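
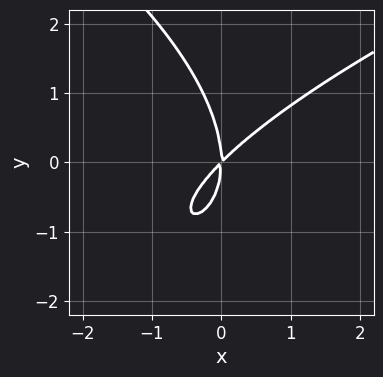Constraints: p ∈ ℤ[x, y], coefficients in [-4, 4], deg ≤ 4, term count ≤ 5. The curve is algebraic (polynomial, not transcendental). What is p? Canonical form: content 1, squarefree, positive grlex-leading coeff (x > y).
y^3 - 3*x^2 + 3*x*y

deg p = 3.
Observable constraints: one x-axis crossing is at x = 0; one y-axis crossing is at y = 0.
The integer polynomial consistent with all of this is the stated p.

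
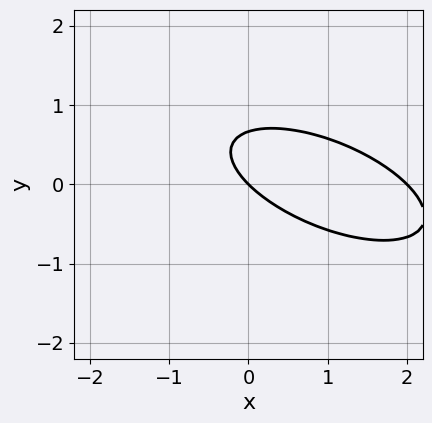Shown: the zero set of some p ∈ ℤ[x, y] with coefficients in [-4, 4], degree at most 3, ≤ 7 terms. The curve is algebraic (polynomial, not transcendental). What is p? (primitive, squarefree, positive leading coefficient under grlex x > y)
First, the degree is 2 — the shape is more complex than any degree-1 curve.
Next, observable constraints: it crosses the y-axis at the gridline y = 0; the x-axis gridline crossings are at x ∈ {0, 2}.
Finally, these observations pin down the coefficients.

x^2 + 2*x*y + 3*y^2 - 2*x - 2*y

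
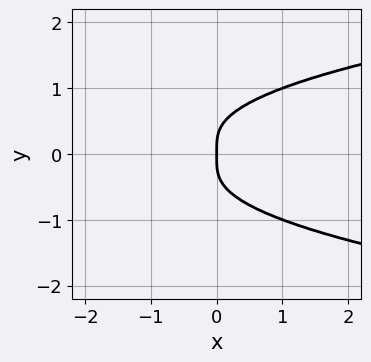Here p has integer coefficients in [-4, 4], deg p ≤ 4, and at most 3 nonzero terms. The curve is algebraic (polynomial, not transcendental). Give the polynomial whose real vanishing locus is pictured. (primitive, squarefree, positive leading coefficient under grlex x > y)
3*y^4 - 2*x*y^2 - x

1. The degree is 4 — no degree-3 curve has this shape.
2. Symmetries: the y ↦ −y reflection is a symmetry, so y appears only in even powers.
3. Reading off the gridlines: it meets the x-axis at x = 0 (among the integer gridlines); one y-axis crossing is at y = 0.
4. Fitting integer coefficients to these (and the overall shape) gives p.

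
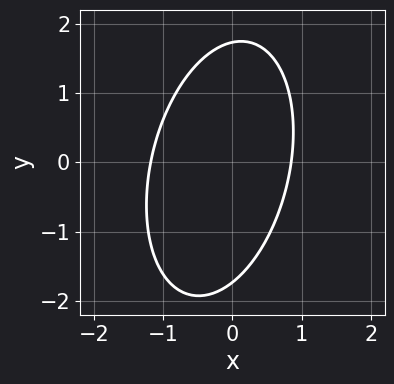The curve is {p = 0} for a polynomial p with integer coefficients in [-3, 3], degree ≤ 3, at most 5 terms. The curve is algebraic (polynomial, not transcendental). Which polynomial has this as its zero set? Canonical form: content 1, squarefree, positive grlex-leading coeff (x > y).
3*x^2 - x*y + y^2 + x - 3

Degree: a generic line meets the curve in up to 2 points, so deg p = 2.
Putting this together gives p.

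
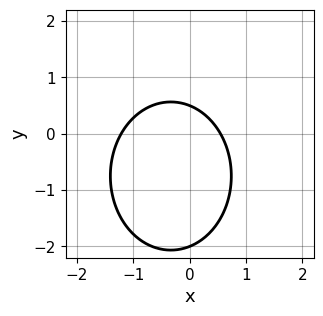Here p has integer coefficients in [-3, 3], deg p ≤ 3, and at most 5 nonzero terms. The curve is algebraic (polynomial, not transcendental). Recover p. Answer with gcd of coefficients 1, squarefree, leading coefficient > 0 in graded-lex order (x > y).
(a) deg p = 2.
(b) From the visible intercepts: it crosses the y-axis at the gridline y = -2.
(c) Putting this together gives p.

3*x^2 + 2*y^2 + 2*x + 3*y - 2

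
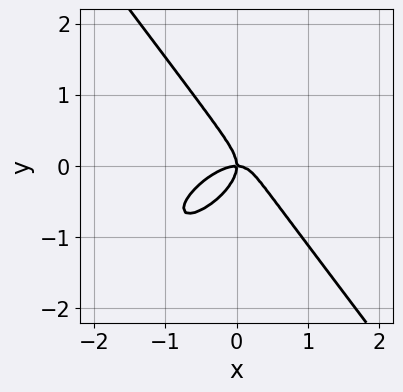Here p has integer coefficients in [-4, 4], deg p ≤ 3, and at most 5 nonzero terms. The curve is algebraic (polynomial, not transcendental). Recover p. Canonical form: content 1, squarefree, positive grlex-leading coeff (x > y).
3*x^3 - 3*x^2*y + 3*y^3 + 2*x*y

(a) Degree: no degree-2 curve has this shape, so deg p = 3.
(b) Reading off the gridlines: it meets the x-axis at x = 0 (among the integer gridlines); it crosses the y-axis at the gridline y = 0.
(c) Together with the visible shape, these determine p as stated.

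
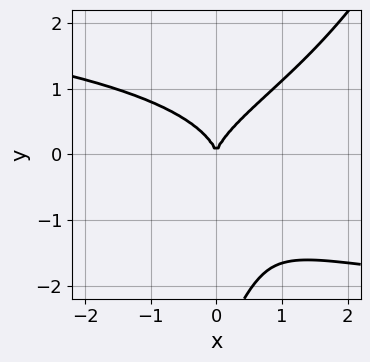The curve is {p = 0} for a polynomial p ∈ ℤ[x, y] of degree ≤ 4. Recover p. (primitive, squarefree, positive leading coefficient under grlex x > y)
First, the degree is 4 — the shape is more complex than any degree-3 curve.
Next, observable constraints: one x-axis crossing is at x = 0; one y-axis crossing is at y = 0.
Finally, putting this together gives p.

2*x*y^3 - y^4 - 3*y^3 + 3*x^2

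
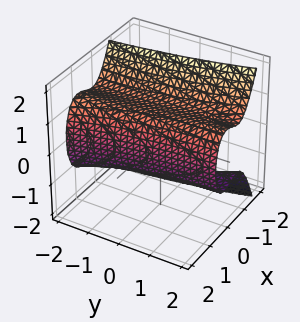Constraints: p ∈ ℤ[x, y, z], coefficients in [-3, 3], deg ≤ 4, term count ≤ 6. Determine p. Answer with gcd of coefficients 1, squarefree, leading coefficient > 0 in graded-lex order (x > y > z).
(a) The degree is 3 — no degree-2 surface has this shape.
(b) Observable constraints: no y-intercept at any integer in the box; the z-axis gridline crossings are at z ∈ {-1, 1}.
(c) Assembling these constraints gives the stated polynomial.

2*x^3 + x^2*y + z^2 - 1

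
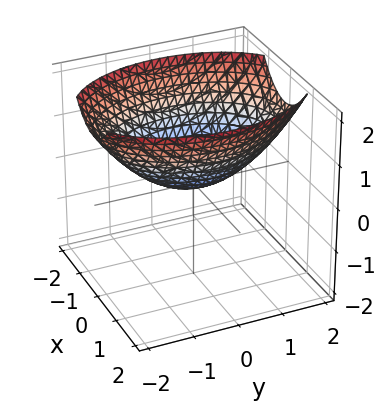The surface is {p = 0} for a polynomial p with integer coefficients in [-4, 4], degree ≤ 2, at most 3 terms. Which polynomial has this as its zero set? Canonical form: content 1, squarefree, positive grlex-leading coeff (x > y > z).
(a) Degree: a single bowl opening along one axis; a quadric, so deg p = 2.
(b) Symmetries: it's symmetric under x → −x, forcing even powers of x; it's symmetric under y → −y, forcing even powers of y.
(c) From the axis intercepts and sections: it meets the y-axis at y = 0 (among the integer gridlines); it crosses the z-axis at the gridline z = 0.
(d) Fitting integer coefficients to these (and the overall shape) gives p.

2*x^2 + y^2 - 3*z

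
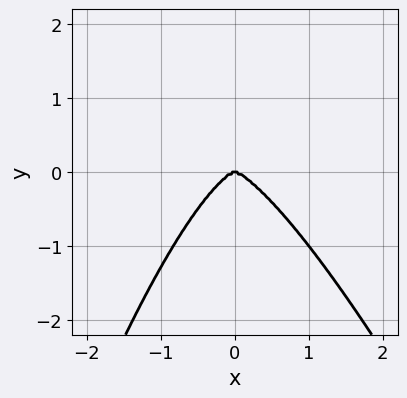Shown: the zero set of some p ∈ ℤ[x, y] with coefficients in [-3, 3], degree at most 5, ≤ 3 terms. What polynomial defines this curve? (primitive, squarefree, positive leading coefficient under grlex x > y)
3*x^4 + x^3*y + 2*y^3

1. deg p = 4.
2. From the axis intercepts and sections: one x-axis crossing is at x = 0; it meets the y-axis at y = 0 (among the integer gridlines).
3. Solving for integer coefficients yields p as stated.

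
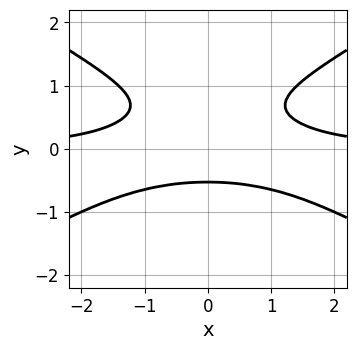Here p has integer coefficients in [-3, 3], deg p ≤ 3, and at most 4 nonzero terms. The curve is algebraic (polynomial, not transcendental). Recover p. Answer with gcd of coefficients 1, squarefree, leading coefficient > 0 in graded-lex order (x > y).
First, deg p = 3. A generic line meets the curve in up to 3 points.
Then, symmetries: the x ↦ −x reflection is a symmetry, so x appears only in even powers.
Then, against the integer gridlines: no x-intercept at any integer in the box.
Finally, matching integer coefficients to the picture gives p.

x^2*y - 3*y^3 + 2*y^2 - 1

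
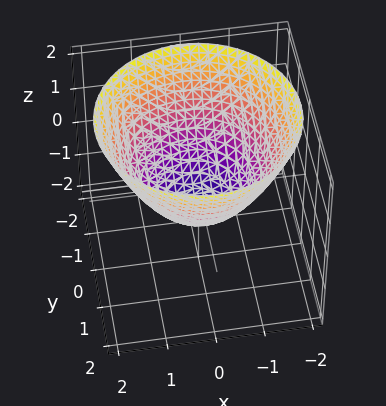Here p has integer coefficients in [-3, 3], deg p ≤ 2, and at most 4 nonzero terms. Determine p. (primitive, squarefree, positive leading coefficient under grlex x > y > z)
(a) The degree is 2 — a generic line meets the surface in up to 2 points.
(b) Symmetry: the z-axis is an axis of rotation, so x and y enter only as x² + y².
(c) Reading off the gridlines: among the integer gridlines, it crosses the x-axis at x ∈ {-1, 1}; the y-axis gridline crossings are at y ∈ {-1, 1}; a circular section at z = 0 has radius exactly 1.
(d) Putting this together gives p.

2*x^2 + 2*y^2 - 3*z - 2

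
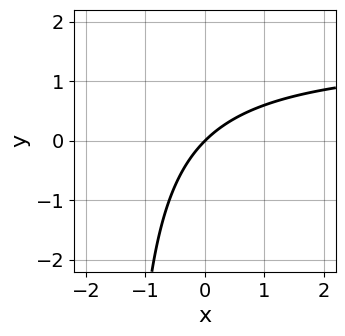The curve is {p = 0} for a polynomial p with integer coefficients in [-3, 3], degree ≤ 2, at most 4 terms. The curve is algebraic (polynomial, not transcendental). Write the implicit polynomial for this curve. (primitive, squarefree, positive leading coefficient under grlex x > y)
1. Degree: a generic line meets the curve in up to 2 points, so deg p = 2.
2. From the visible intercepts: it crosses the y-axis at the gridline y = 0; one x-axis crossing is at x = 0.
3. The integer polynomial consistent with all of this is the stated p.

2*x*y - 3*x + 3*y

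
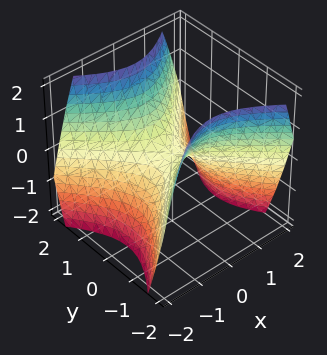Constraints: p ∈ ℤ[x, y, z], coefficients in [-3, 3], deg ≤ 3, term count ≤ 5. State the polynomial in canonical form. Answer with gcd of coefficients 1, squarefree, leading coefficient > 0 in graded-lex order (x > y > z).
x^2 - y^2 + z

(a) Degree: a hyperbolic paraboloid; a quadric, so deg p = 2.
(b) Symmetries: the y ↦ −y reflection is a symmetry, so y appears only in even powers; it's symmetric under x → −x, forcing even powers of x.
(c) Against the integer gridlines: one x-axis crossing is at x = 0; one z-axis crossing is at z = 0.
(d) Putting this together gives p.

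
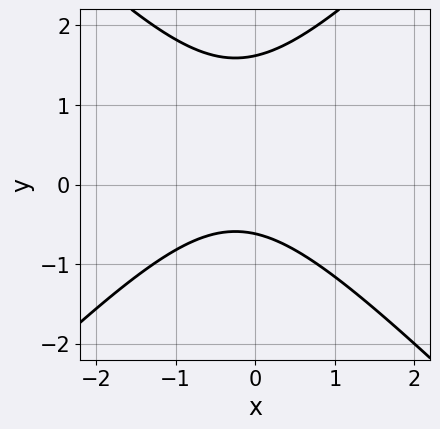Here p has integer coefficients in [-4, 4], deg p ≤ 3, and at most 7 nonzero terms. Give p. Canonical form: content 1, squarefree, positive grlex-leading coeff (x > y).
(a) Degree: a generic line meets the curve in up to 2 points, so deg p = 2.
(b) Against the integer gridlines: no x-intercept at any integer in the box.
(c) Matching integer coefficients to the picture gives p.

2*x^2 - 2*y^2 + x + 2*y + 2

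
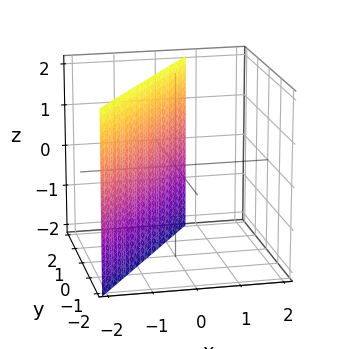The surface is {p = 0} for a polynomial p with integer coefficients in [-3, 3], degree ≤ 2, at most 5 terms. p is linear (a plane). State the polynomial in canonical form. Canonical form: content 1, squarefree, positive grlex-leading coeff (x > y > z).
1. Degree: every cross-section is a straight line — this is a plane, so deg p = 1.
2. Against the integer gridlines: no z-intercept at any integer in the box; it meets the y-axis at y = 1 (among the integer gridlines).
3. These observations pin down the coefficients.

3*x - 2*y + 2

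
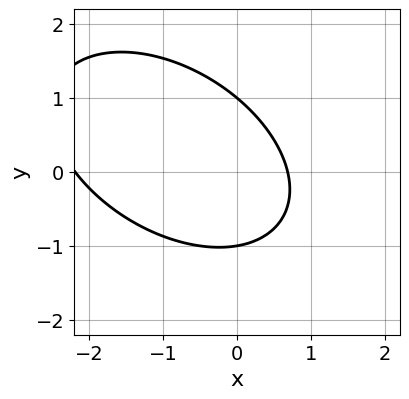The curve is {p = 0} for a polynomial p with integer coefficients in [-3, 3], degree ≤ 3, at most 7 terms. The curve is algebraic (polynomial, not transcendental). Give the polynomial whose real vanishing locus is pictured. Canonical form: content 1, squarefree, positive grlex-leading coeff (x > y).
The degree is 2 — no degree-1 curve has this shape.
From the visible intercepts: among the integer gridlines, it crosses the y-axis at y ∈ {-1, 1}.
Putting this together gives p.

2*x^2 + 2*x*y + 3*y^2 + 3*x - 3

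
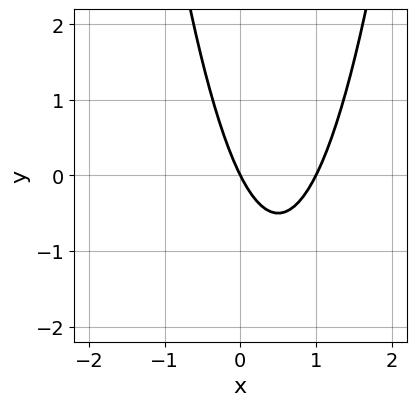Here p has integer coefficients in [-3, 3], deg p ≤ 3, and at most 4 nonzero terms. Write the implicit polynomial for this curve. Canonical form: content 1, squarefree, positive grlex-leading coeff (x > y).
2*x^2 - 2*x - y

(a) Degree: no degree-1 curve has this shape, so deg p = 2.
(b) From the axis intercepts and sections: one y-axis crossing is at y = 0; the x-axis gridline crossings are at x ∈ {0, 1}.
(c) The integer polynomial consistent with all of this is the stated p.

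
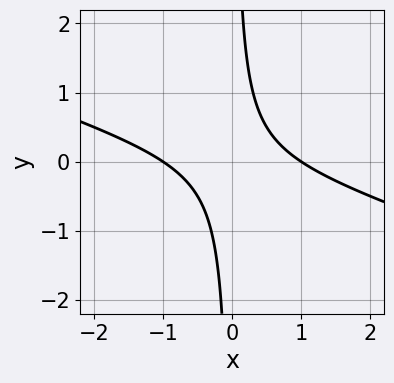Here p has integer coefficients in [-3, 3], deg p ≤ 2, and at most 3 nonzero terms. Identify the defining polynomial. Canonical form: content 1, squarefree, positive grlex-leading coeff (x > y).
First, degree: the shape is more complex than any degree-1 curve, so deg p = 2.
Then, reading off the gridlines: among the integer gridlines, it crosses the x-axis at x ∈ {-1, 1}; the curve avoids every integer y-axis point in the box.
Finally, these observations pin down the coefficients.

x^2 + 3*x*y - 1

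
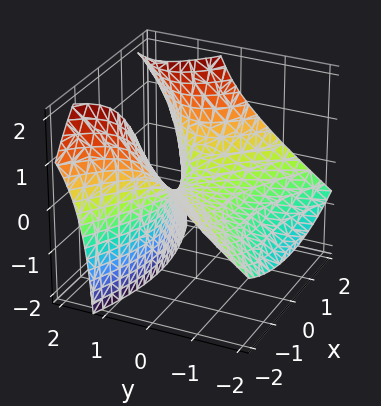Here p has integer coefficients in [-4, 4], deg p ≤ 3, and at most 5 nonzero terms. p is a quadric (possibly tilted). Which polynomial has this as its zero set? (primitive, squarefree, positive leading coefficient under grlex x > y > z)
First, degree: a generic line meets the surface in up to 2 points, so deg p = 2.
Then, from the axis intercepts and sections: one x-axis crossing is at x = 0; one z-axis crossing is at z = 0; it crosses the y-axis at the gridline y = 0.
Finally, together with the visible shape, these determine p as stated.

x^2 - 2*y^2 + 3*y*z - 3*z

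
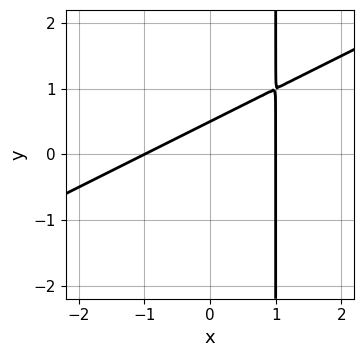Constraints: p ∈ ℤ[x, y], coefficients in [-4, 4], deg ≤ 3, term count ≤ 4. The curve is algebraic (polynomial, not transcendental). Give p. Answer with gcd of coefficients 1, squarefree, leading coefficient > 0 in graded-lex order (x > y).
x^2 - 2*x*y + 2*y - 1

1. The degree is 2 — no degree-1 curve has this shape.
2. From the visible intercepts: among the integer gridlines, it crosses the x-axis at x ∈ {-1, 1}.
3. Fitting integer coefficients to these (and the overall shape) gives p.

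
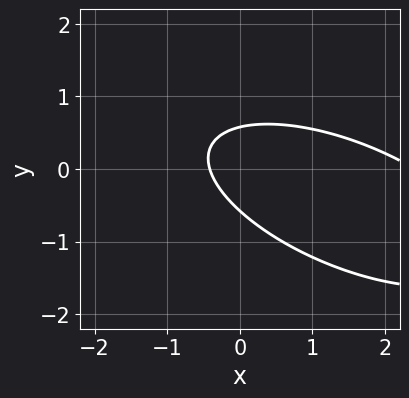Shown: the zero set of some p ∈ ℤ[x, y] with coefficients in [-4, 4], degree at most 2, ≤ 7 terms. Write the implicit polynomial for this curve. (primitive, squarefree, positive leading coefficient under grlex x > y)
1. The degree is 2 — a generic line meets the curve in up to 2 points.
2. Matching integer coefficients to the picture gives p.

x^2 + 2*x*y + 3*y^2 - 2*x - 1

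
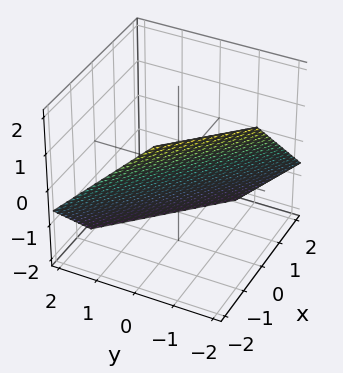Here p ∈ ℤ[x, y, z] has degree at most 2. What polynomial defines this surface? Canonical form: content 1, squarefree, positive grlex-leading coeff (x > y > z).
3*x + 3*y + 3*z + 2

The degree is 1 — the surface is flat (a plane).
Matching integer coefficients to the picture gives p.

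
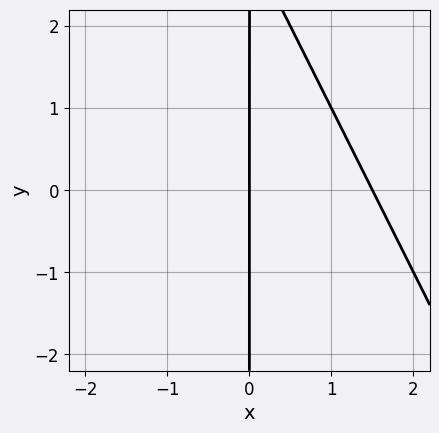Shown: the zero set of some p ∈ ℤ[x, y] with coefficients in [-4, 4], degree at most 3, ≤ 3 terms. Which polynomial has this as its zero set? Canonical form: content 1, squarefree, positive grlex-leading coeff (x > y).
2*x^2 + x*y - 3*x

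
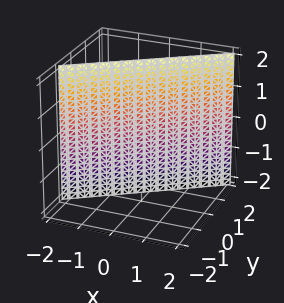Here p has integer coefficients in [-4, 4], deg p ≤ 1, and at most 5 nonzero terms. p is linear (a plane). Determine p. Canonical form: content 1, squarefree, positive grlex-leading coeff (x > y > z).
2*x - 3*y + 2

1. deg p = 1.
2. From the axis intercepts and sections: it crosses the x-axis at the gridline x = -1; it misses every integer gridline on the z-axis.
3. Assembling these constraints gives the stated polynomial.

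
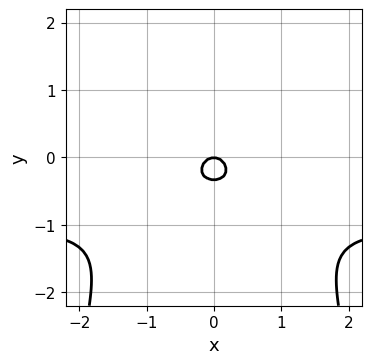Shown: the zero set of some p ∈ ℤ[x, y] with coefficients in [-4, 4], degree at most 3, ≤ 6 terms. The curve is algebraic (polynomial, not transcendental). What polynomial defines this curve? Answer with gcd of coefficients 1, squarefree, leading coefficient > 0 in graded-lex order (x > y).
3*x^2*y + 3*x^2 + 3*y^2 + y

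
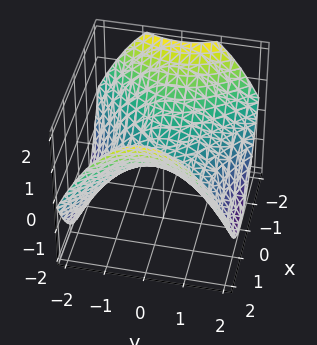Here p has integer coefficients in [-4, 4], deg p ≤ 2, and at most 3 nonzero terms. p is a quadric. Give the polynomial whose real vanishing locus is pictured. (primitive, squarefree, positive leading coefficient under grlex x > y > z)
1. Degree: a saddle surface; a quadric, so deg p = 2.
2. Symmetries: the y ↦ −y reflection is a symmetry, so y appears only in even powers; mirror symmetry x ↦ −x ⇒ only even powers of x.
3. From the visible intercepts: it meets the y-axis at y = 0 (among the integer gridlines); one x-axis crossing is at x = 0; it crosses the z-axis at the gridline z = 0.
4. Together with the visible shape, these determine p as stated.

x^2 - y^2 - 2*z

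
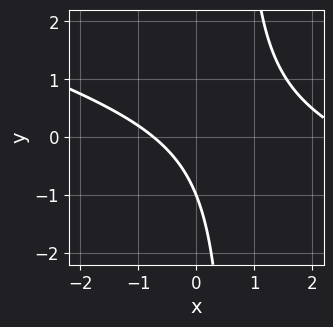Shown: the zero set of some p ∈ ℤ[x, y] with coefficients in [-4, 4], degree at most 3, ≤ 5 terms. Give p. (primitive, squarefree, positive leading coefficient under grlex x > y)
x^2 + 3*x*y - 2*x - 2*y - 2

First, the degree is 2 — the shape is more complex than any degree-1 curve.
Next, checking where it meets the axes: one y-axis crossing is at y = -1.
Finally, these observations pin down the coefficients.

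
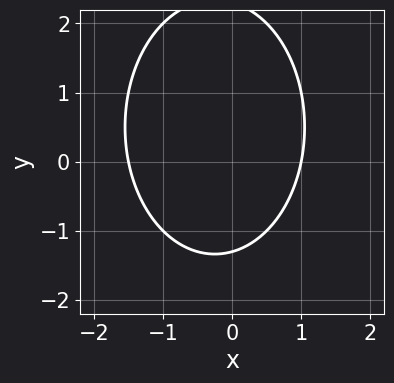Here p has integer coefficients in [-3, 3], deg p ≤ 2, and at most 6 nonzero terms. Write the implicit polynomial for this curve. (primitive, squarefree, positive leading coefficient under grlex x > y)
2*x^2 + y^2 + x - y - 3

(a) Degree: a generic line meets the curve in up to 2 points, so deg p = 2.
(b) Reading off the gridlines: it meets the x-axis at x = 1 (among the integer gridlines).
(c) Solving for integer coefficients yields p as stated.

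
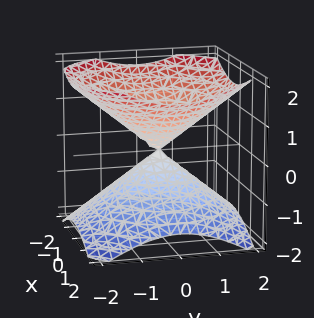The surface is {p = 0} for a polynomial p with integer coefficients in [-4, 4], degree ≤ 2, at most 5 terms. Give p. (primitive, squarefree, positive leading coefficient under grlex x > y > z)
First, there are 2 components. They look like related sheets of one shape, so recover p as a whole.
Then, deg p = 2. Two nappes meeting at a single point; a quadric.
Next, symmetries: it's symmetric under z → −z, forcing even powers of z; rotational symmetry about the z-axis ⇒ p depends on x, y only through x² + y².
Then, checking where it meets the axes: it meets the z-axis at z = 0 (among the integer gridlines); a circular section at z = -1 has radius between 1 and 2; one x-axis crossing is at x = 0; it meets the y-axis at y = 0 (among the integer gridlines).
Finally, solving for integer coefficients yields p as stated.

2*x^2 + 2*y^2 - 3*z^2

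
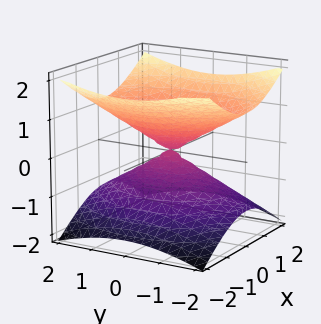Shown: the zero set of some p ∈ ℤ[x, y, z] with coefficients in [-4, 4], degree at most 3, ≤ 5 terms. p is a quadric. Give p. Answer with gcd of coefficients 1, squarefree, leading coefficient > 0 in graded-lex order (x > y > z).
The degree is 2 — a double cone through the origin; a quadric.
Symmetries: the z ↦ −z reflection is a symmetry, so z appears only in even powers; mirror symmetry y ↦ −y ⇒ only even powers of y; mirror symmetry x ↦ −x ⇒ only even powers of x.
Reading off the gridlines: it meets the x-axis at x = 0 (among the integer gridlines); it crosses the z-axis at the gridline z = 0.
Fitting integer coefficients to these (and the overall shape) gives p.

2*x^2 + y^2 - 3*z^2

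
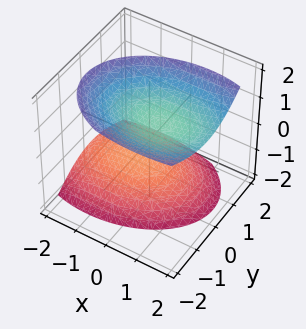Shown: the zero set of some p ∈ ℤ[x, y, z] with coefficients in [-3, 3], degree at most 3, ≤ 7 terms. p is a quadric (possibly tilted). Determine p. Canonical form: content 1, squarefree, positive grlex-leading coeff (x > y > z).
x^2 - x*z + 2*y^2 + y*z - 2*z^2 + 3

1. There are 2 components. Treating them together as one polynomial.
2. deg p = 2. The shape is more complex than any degree-1 surface.
3. From the axis intercepts and sections: it misses every integer gridline on the x-axis; no y-intercept at any integer in the box.
4. Matching integer coefficients to the picture gives p.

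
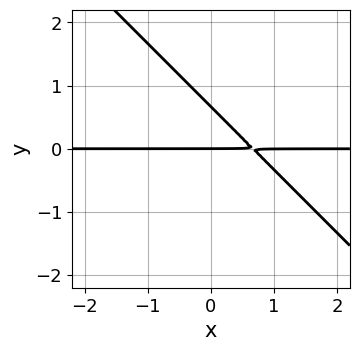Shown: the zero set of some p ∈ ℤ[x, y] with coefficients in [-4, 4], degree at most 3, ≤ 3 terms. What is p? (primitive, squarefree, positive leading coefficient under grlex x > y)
3*x*y + 3*y^2 - 2*y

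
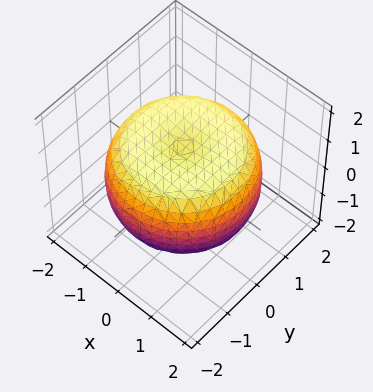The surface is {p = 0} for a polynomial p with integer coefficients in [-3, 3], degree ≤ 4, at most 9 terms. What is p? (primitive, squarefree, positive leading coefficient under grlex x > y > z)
x^4 + 2*x^2*y^2 + y^4 - 2*x^2 - 2*y^2 + 3*z^2 - 3

1. deg p = 4. No degree-3 surface has this shape.
2. Symmetries: every cross-section ⟂ z is a circle, so x, y appear only via x² + y².
3. From the axis intercepts and sections: among the integer gridlines, it crosses the z-axis at z ∈ {-1, 1}; a circular section at z = 1 has radius between 1 and 2.
4. Together with the visible shape, these determine p as stated.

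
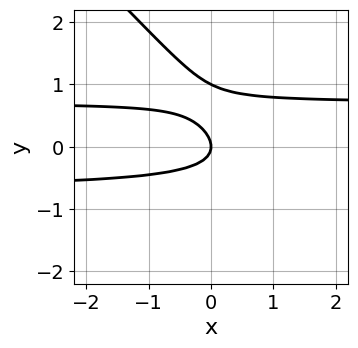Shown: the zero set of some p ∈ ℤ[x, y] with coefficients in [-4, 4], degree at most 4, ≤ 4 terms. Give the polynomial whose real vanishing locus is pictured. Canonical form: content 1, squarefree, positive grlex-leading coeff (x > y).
(a) Degree: no degree-2 curve has this shape, so deg p = 3.
(b) From the axis intercepts and sections: among the integer gridlines, it crosses the y-axis at y ∈ {0, 1}; it crosses the x-axis at the gridline x = 0.
(c) Matching integer coefficients to the picture gives p.

2*x*y^2 + 2*y^3 - 2*y^2 - x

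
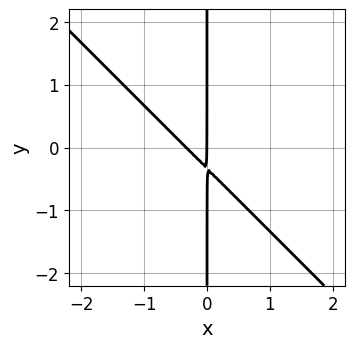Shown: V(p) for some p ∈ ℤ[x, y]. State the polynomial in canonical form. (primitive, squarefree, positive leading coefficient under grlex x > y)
The degree is 2 — no degree-1 curve has this shape.
Checking where it meets the axes: the visible y-axis segment lies entirely on the curve; it crosses the x-axis at the gridline x = 0.
Together with the visible shape, these determine p as stated.

3*x^2 + 3*x*y + x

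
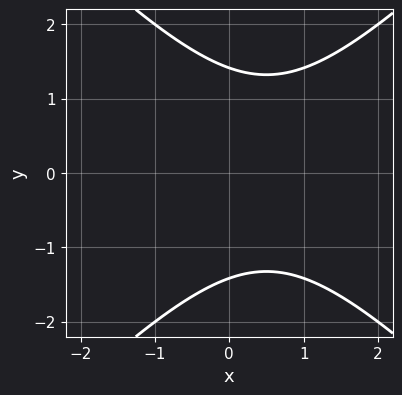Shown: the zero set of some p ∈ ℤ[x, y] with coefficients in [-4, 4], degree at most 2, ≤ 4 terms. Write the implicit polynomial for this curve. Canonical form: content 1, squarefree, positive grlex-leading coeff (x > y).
x^2 - y^2 - x + 2

(a) deg p = 2.
(b) Symmetries: it's symmetric under y → −y, forcing even powers of y.
(c) Against the integer gridlines: no x-intercept at any integer in the box.
(d) Solving for integer coefficients yields p as stated.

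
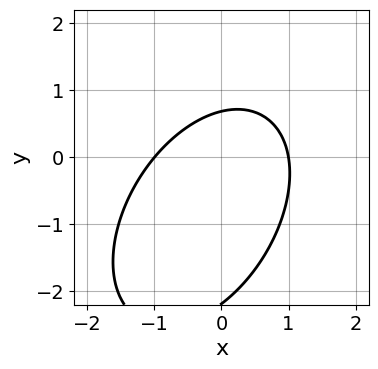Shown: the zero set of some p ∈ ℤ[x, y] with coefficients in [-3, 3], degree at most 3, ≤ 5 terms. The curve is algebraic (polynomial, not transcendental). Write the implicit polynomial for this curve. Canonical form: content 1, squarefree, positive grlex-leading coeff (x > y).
First, deg p = 2.
Next, observable constraints: among the integer gridlines, it crosses the x-axis at x ∈ {-1, 1}.
Finally, matching integer coefficients to the picture gives p.

3*x^2 - 2*x*y + 2*y^2 + 3*y - 3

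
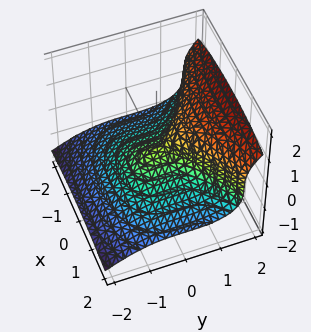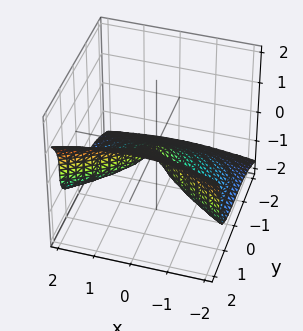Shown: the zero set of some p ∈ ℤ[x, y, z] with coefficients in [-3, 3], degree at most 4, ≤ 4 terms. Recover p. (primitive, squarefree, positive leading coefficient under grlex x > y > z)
First, the degree is 3 — the shape is more complex than any degree-2 surface.
Next, observable constraints: it crosses the z-axis at the gridline z = 0; it meets the x-axis at x = 0 (among the integer gridlines); it meets the y-axis at y = 0 (among the integer gridlines).
Finally, putting this together gives p.

y^3 - 3*z^3 - x^2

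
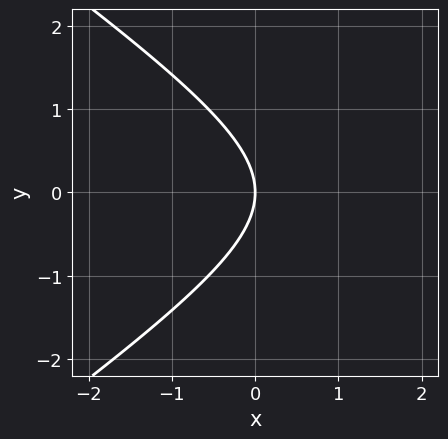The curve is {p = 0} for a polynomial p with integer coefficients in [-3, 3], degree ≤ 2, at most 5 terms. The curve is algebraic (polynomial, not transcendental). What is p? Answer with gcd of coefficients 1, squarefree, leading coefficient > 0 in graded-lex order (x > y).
x^2 - 2*y^2 - 3*x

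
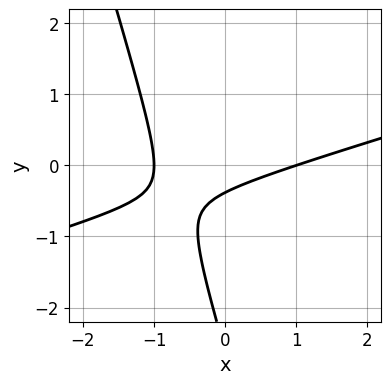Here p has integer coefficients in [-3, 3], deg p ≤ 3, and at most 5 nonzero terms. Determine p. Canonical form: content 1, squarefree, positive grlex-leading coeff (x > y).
x^2 - 3*x*y - y^2 - 3*y - 1

1. The degree is 2 — the shape is more complex than any degree-1 curve.
2. Checking where it meets the axes: the x-axis gridline crossings are at x ∈ {-1, 1}.
3. Together with the visible shape, these determine p as stated.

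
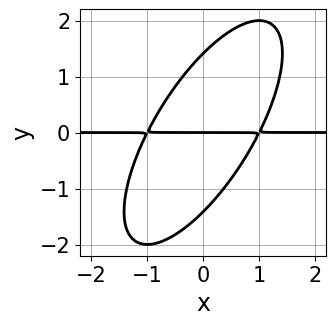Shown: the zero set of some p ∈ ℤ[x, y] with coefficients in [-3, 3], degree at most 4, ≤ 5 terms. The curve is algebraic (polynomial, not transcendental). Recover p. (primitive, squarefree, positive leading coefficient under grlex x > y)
2*x^2*y - 2*x*y^2 + y^3 - 2*y

First, the degree is 3 — the shape is more complex than any degree-2 curve.
Then, from the visible intercepts: one y-axis crossing is at y = 0; every point of the x-axis in the box is on the curve.
Finally, together with the visible shape, these determine p as stated.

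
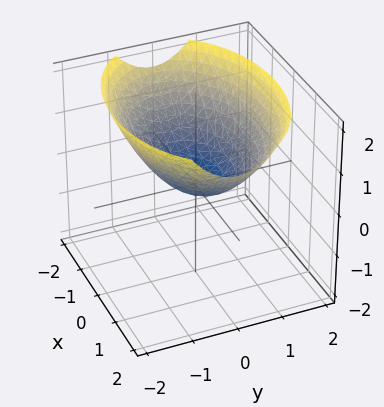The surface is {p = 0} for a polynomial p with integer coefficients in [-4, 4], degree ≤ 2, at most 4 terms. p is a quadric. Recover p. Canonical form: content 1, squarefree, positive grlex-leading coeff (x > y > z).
x^2 + 2*y^2 - 3*z

First, degree: a paraboloid; a quadric, so deg p = 2.
Then, symmetries: the x ↦ −x reflection is a symmetry, so x appears only in even powers; mirror symmetry y ↦ −y ⇒ only even powers of y.
Next, against the integer gridlines: it crosses the z-axis at the gridline z = 0; it crosses the x-axis at the gridline x = 0.
Finally, putting this together gives p.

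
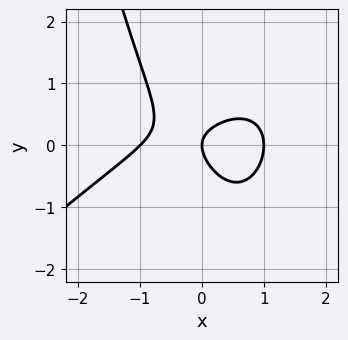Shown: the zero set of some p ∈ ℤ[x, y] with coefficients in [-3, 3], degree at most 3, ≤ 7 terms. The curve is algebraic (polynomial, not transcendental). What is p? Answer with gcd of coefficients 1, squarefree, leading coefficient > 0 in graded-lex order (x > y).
2*x^3 - 2*x^2*y + 2*x*y + 3*y^2 - 2*x

(a) The degree is 3 — the shape is more complex than any degree-2 curve.
(b) Checking where it meets the axes: it crosses the y-axis at the gridline y = 0; among the integer gridlines, it crosses the x-axis at x ∈ {-1, 0, 1}.
(c) These observations pin down the coefficients.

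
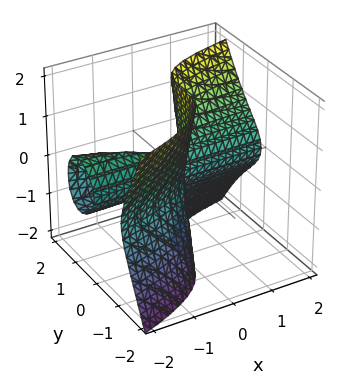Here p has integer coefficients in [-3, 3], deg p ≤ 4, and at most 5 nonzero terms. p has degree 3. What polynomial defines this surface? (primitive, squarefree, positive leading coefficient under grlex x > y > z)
2*x*z^2 - 3*y^3 - 2*x*y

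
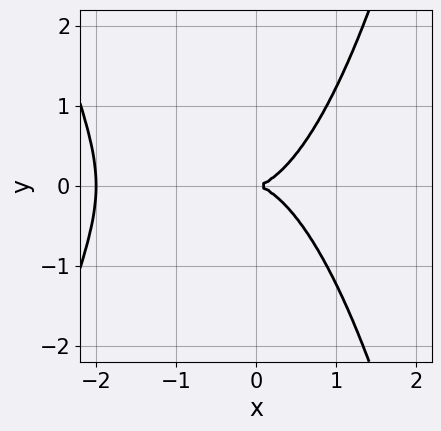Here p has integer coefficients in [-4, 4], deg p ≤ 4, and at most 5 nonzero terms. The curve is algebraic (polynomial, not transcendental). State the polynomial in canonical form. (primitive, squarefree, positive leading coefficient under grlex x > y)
First, degree: the shape is more complex than any degree-3 curve, so deg p = 4.
Then, symmetries: mirror symmetry y ↦ −y ⇒ only even powers of y.
Next, against the integer gridlines: it crosses the y-axis at the gridline y = 0; the x-axis gridline crossings are at x ∈ {-2, 0}.
Finally, matching integer coefficients to the picture gives p.

x^4 + 2*x^3 - 2*y^2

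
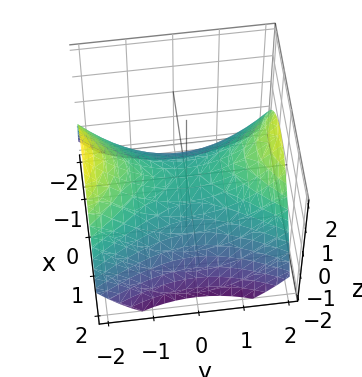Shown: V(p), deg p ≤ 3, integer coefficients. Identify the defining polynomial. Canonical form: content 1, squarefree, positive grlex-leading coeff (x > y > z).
1. deg p = 2. A saddle surface; a quadric.
2. Symmetries: it's symmetric under x → −x, forcing even powers of x; mirror symmetry y ↦ −y ⇒ only even powers of y.
3. Against the integer gridlines: one y-axis crossing is at y = 0; it meets the x-axis at x = 0 (among the integer gridlines).
4. Together with the visible shape, these determine p as stated.

2*x^2 - y^2 + 3*z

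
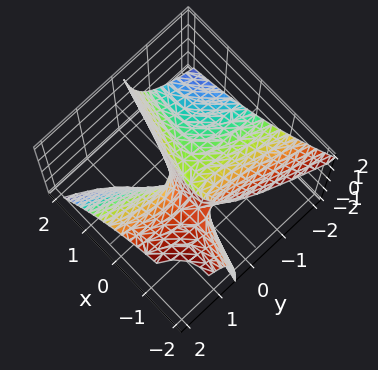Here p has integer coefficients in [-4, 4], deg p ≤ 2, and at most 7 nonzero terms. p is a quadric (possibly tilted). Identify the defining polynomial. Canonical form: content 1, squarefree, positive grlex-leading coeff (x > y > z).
1. Degree: the shape is more complex than any degree-1 surface, so deg p = 2.
2. Reading off the gridlines: it meets the z-axis at z = 0 (among the integer gridlines); one x-axis crossing is at x = 0; it crosses the y-axis at the gridline y = 0.
3. Assembling these constraints gives the stated polynomial.

x^2 + 3*x*y - y^2 + 3*y*z - z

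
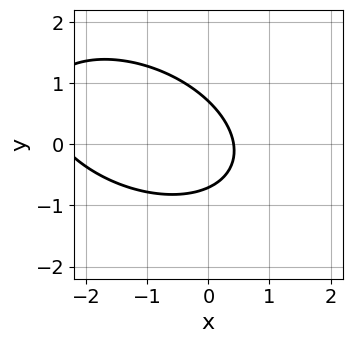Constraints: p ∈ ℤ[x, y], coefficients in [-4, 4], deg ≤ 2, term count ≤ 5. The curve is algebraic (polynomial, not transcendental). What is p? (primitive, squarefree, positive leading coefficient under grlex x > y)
x^2 + x*y + 2*y^2 + 2*x - 1

The degree is 2 — the shape is more complex than any degree-1 curve.
Solving for integer coefficients yields p as stated.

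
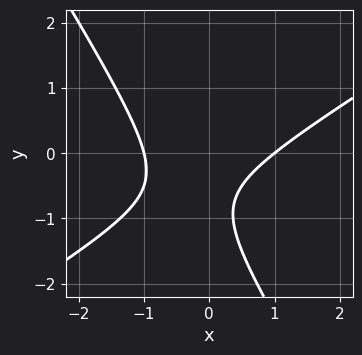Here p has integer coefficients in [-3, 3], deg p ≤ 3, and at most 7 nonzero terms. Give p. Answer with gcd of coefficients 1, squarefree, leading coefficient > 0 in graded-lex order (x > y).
The degree is 2 — a generic line meets the curve in up to 2 points.
From the visible intercepts: the x-axis gridline crossings are at x ∈ {-1, 1}; the curve avoids every integer y-axis point in the box.
Putting this together gives p.

2*x^2 - 2*x*y - 2*y^2 - 3*y - 2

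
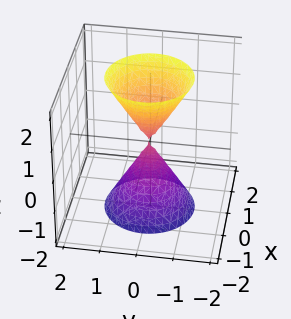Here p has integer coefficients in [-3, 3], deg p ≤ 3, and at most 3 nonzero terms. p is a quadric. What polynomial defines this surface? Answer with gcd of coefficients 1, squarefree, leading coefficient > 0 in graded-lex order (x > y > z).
3*x^2 + 3*y^2 - z^2

First, there are 2 components. They look like related sheets of one shape, so recover p as a whole.
Next, the degree is 2 — a double cone through the origin; a quadric.
Next, symmetries: the z-axis is an axis of rotation, so x and y enter only as x² + y²; mirror symmetry z ↦ −z ⇒ only even powers of z.
Next, observable constraints: it meets the x-axis at x = 0 (among the integer gridlines); it crosses the z-axis at the gridline z = 0; a circular section at z = 2 has radius between 1 and 2; it meets the y-axis at y = 0 (among the integer gridlines).
Finally, putting this together gives p.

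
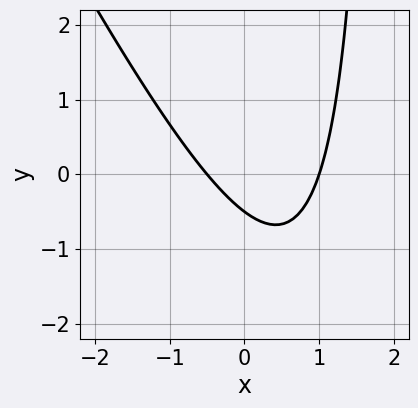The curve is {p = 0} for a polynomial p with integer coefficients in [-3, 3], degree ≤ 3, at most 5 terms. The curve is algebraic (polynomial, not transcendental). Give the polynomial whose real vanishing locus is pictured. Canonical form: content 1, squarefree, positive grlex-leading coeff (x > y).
2*x^2 + x*y - x - 2*y - 1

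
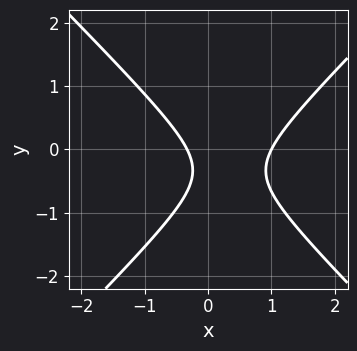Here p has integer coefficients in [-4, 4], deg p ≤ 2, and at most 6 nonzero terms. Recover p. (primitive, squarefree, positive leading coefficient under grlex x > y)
3*x^2 - 3*y^2 - 2*x - 2*y - 1

The degree is 2 — the shape is more complex than any degree-1 curve.
Reading off the gridlines: it crosses the x-axis at the gridline x = 1; it misses every integer gridline on the y-axis.
Together with the visible shape, these determine p as stated.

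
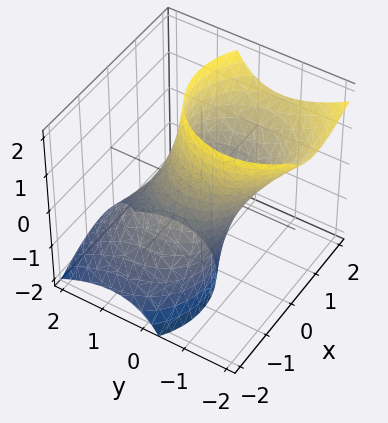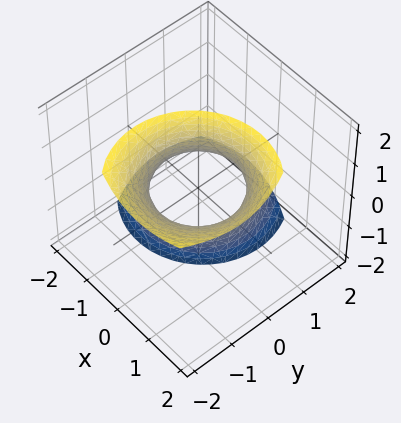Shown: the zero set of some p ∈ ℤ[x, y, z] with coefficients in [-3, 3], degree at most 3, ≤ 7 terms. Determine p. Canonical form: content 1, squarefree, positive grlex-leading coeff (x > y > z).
x^2 - x*z + y^2 + y*z - 1

First, degree: a generic line meets the surface in up to 2 points, so deg p = 2.
Next, observable constraints: it misses every integer gridline on the z-axis; among the integer gridlines, it crosses the x-axis at x ∈ {-1, 1}.
Finally, assembling these constraints gives the stated polynomial.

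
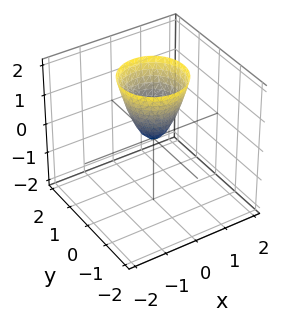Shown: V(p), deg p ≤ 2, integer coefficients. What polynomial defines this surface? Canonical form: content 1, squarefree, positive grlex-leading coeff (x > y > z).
2*x^2 + 2*y^2 - z

First, degree: a paraboloid; a quadric, so deg p = 2.
Next, by symmetry, the z-axis is an axis of rotation, so x and y enter only as x² + y².
Next, against the integer gridlines: one z-axis crossing is at z = 0; it meets the x-axis at x = 0 (among the integer gridlines).
Finally, matching integer coefficients to the picture gives p.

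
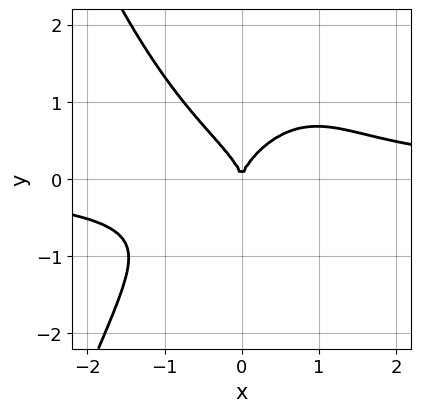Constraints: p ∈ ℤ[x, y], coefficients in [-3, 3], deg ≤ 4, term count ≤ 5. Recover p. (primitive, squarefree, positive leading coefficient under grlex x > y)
x^3*y + y^3 - x^2

1. The degree is 4 — no degree-3 curve has this shape.
2. From the visible intercepts: it crosses the y-axis at the gridline y = 0; one x-axis crossing is at x = 0.
3. These observations pin down the coefficients.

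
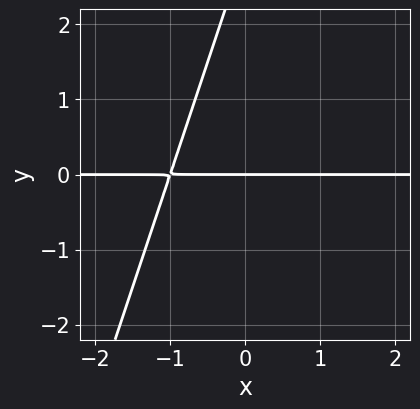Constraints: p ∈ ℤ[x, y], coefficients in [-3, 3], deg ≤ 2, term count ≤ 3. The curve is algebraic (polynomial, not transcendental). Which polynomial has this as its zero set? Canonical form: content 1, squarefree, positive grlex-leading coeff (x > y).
3*x*y - y^2 + 3*y

First, the degree is 2 — a generic line meets the curve in up to 2 points.
Next, from the axis intercepts and sections: one y-axis crossing is at y = 0; every point of the x-axis in the box is on the curve.
Finally, together with the visible shape, these determine p as stated.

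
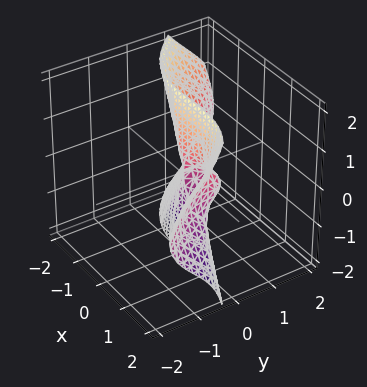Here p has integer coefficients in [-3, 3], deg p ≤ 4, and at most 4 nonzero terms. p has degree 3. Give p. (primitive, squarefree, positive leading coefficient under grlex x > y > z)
x^3 + y^3 + 3*y*z^2 - x^2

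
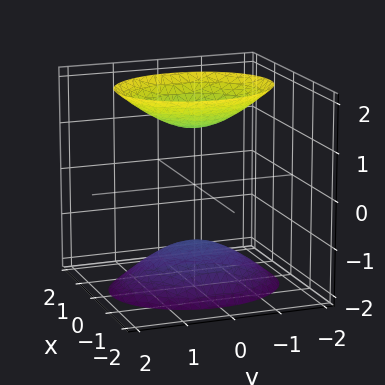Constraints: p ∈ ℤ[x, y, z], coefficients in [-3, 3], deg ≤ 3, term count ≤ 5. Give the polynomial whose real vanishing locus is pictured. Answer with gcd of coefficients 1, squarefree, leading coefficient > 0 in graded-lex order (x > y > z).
(a) I count 2 distinct pieces. They look like related sheets of one shape, so recover p as a whole.
(b) The degree is 2 — two sheets facing apart; a quadric.
(c) Symmetries: the z ↦ −z reflection is a symmetry, so z appears only in even powers; it's symmetric under y → −y, forcing even powers of y; mirror symmetry x ↦ −x ⇒ only even powers of x.
(d) Observable constraints: it misses every integer gridline on the x-axis; the surface avoids every integer y-axis point in the box.
(e) Assembling these constraints gives the stated polynomial.

3*x^2 + 2*y^2 - 2*z^2 + 3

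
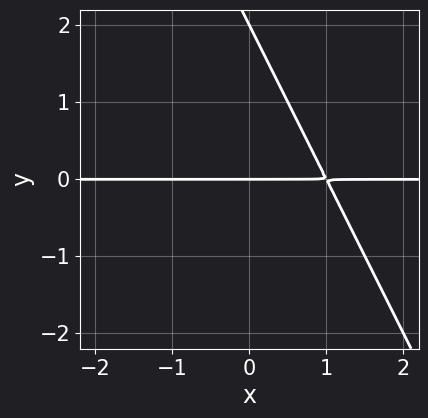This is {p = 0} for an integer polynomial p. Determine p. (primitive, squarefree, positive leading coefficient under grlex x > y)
2*x*y + y^2 - 2*y

deg p = 2. A generic line meets the curve in up to 2 points.
Against the integer gridlines: the y-axis gridline crossings are at y ∈ {0, 2}; the visible x-axis segment lies entirely on the curve.
Assembling these constraints gives the stated polynomial.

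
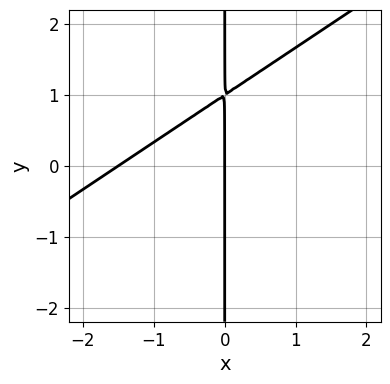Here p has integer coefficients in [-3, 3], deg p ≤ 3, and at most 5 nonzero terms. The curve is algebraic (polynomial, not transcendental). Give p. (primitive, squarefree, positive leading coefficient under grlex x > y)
2*x^2 - 3*x*y + 3*x

(a) deg p = 2.
(b) Reading off the gridlines: every point of the y-axis in the box is on the curve; one x-axis crossing is at x = 0.
(c) Fitting integer coefficients to these (and the overall shape) gives p.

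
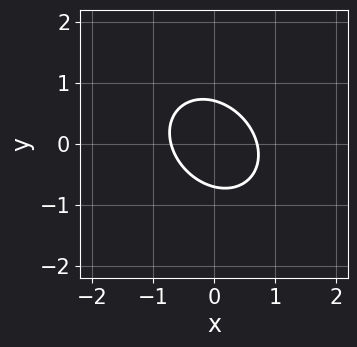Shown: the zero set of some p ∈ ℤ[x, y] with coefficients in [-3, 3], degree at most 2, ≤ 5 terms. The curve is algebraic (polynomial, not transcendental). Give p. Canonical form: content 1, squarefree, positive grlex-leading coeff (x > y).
1. The degree is 2 — a generic line meets the curve in up to 2 points.
2. Solving for integer coefficients yields p as stated.

2*x^2 + x*y + 2*y^2 - 1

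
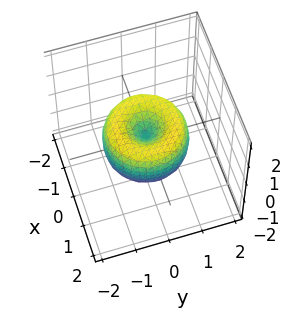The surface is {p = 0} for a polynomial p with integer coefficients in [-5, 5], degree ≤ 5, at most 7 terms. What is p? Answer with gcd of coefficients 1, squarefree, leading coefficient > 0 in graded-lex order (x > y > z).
First, the degree is 4 — the shape is more complex than any degree-3 surface.
Next, symmetries: the surface is invariant under rotation about z: p = q(x² + y², z).
Then, from the visible intercepts: it meets the x-axis at x = 0 (among the integer gridlines); one y-axis crossing is at y = 0.
Finally, the integer polynomial consistent with all of this is the stated p.

2*x^4 + 4*x^2*y^2 + 2*y^4 - 3*x^2 - 3*y^2 + 2*z^2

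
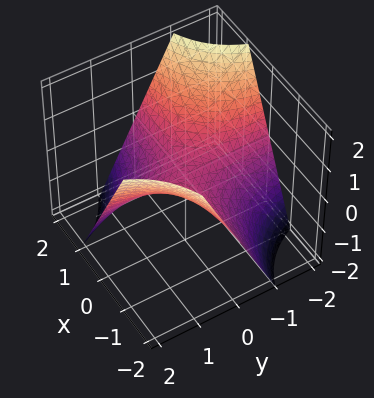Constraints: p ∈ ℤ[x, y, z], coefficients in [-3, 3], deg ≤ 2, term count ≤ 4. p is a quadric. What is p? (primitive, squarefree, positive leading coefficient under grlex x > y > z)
(a) deg p = 2. A hyperbolic paraboloid; a quadric.
(b) From the visible intercepts: it crosses the z-axis at the gridline z = 0; every point of the x-axis in the box is on the surface; the visible y-axis segment lies entirely on the surface.
(c) Solving for integer coefficients yields p as stated.

x*y + z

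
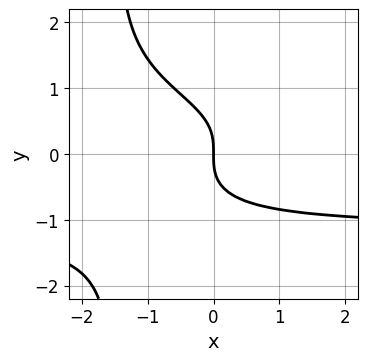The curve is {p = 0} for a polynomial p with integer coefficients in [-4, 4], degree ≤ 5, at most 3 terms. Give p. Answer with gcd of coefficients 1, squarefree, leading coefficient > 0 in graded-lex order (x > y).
2*x*y^3 + 3*y^3 + 3*x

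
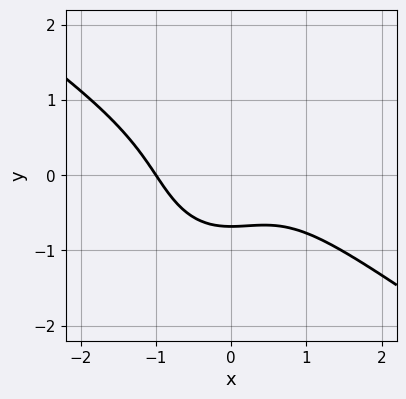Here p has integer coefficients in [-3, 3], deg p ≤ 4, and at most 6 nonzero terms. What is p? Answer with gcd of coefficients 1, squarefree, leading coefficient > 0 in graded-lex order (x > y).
(a) Degree: no degree-2 curve has this shape, so deg p = 3.
(b) Against the integer gridlines: it meets the x-axis at x = -1 (among the integer gridlines).
(c) Matching integer coefficients to the picture gives p.

x^3 + x^2*y + y^3 + y + 1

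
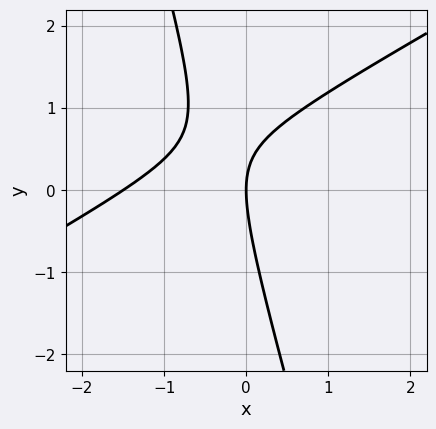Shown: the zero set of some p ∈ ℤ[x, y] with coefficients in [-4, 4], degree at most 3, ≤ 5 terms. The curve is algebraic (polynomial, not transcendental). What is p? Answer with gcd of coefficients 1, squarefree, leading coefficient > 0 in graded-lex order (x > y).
Degree: no degree-1 curve has this shape, so deg p = 2.
From the visible intercepts: it crosses the y-axis at the gridline y = 0; it crosses the x-axis at the gridline x = 0.
Assembling these constraints gives the stated polynomial.

2*x^2 - 3*x*y - y^2 + 3*x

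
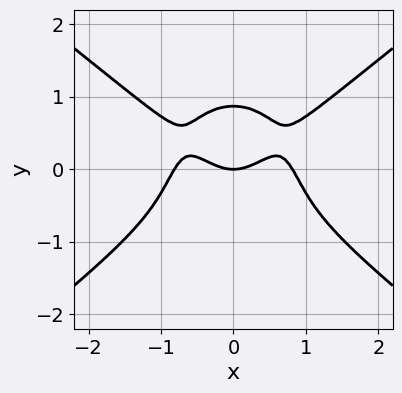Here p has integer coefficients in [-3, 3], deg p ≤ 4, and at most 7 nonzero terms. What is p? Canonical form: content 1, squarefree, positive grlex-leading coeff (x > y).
3*x^4 - 3*x^2*y^2 - 3*y^4 - 2*x^2 + 2*y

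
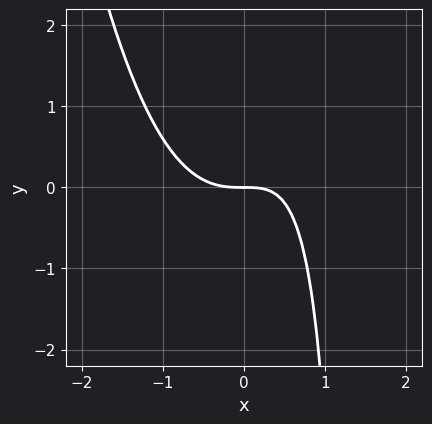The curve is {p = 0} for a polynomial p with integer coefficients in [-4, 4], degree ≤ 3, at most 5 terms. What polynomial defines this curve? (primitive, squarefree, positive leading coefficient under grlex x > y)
(a) deg p = 3. The shape is more complex than any degree-2 curve.
(b) From the visible intercepts: it crosses the y-axis at the gridline y = 0; it meets the x-axis at x = 0 (among the integer gridlines).
(c) The integer polynomial consistent with all of this is the stated p.

3*x^3 - 2*x*y + 3*y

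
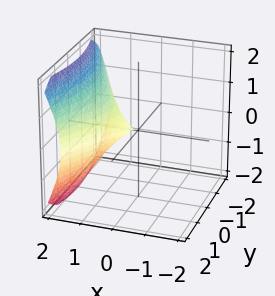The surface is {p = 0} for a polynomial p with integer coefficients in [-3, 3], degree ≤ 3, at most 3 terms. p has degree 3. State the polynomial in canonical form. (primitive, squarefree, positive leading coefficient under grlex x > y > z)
Degree: a generic line meets the surface in up to 3 points, so deg p = 3.
Observable constraints: one y-axis crossing is at y = 0; it meets the z-axis at z = 0 (among the integer gridlines); it crosses the x-axis at the gridline x = 0.
Matching integer coefficients to the picture gives p.

2*x^3 - 2*y^2 - 3*z^2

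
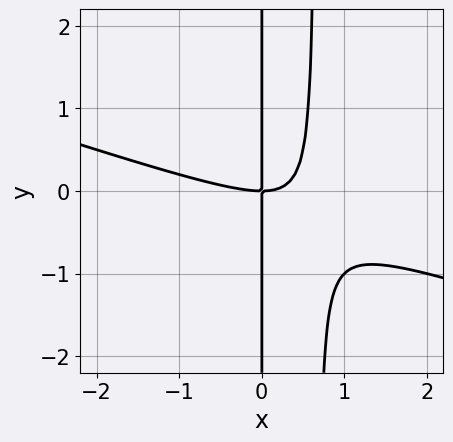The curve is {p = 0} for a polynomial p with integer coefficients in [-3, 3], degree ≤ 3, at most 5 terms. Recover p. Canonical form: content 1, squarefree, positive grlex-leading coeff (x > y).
First, deg p = 3. The shape is more complex than any degree-2 curve.
Then, observable constraints: the visible y-axis segment lies entirely on the curve; one x-axis crossing is at x = 0.
Finally, solving for integer coefficients yields p as stated.

x^3 + 3*x^2*y - 2*x*y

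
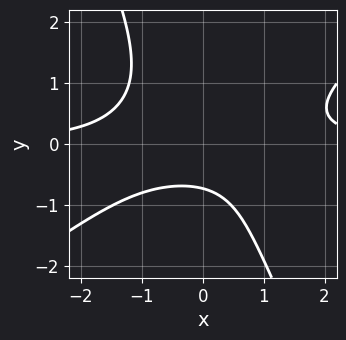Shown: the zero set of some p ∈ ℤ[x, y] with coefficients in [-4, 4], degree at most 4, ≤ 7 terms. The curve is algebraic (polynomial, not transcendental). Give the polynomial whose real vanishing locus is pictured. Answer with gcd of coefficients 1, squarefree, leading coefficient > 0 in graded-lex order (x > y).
First, deg p = 3.
Next, checking where it meets the axes: it misses every integer gridline on the x-axis.
Finally, assembling these constraints gives the stated polynomial.

3*x^2*y - 3*x*y^2 - 2*y^3 - 3*y - 3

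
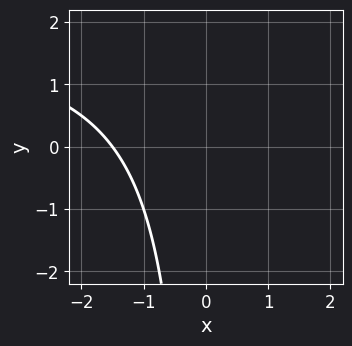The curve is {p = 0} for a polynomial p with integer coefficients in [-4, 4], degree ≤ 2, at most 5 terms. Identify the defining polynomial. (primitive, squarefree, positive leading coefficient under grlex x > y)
Degree: no degree-1 curve has this shape, so deg p = 2.
Against the integer gridlines: it misses every integer gridline on the y-axis.
Together with the visible shape, these determine p as stated.

x*y - 2*x - 3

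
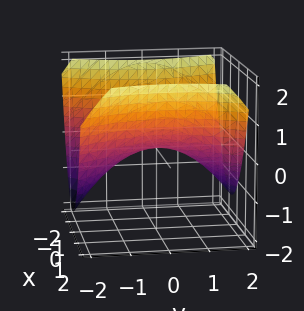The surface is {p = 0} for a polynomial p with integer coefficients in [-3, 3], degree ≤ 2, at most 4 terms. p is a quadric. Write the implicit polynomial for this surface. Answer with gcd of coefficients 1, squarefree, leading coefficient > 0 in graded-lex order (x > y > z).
2*x^2 - y^2 - 3*z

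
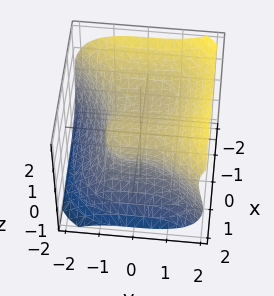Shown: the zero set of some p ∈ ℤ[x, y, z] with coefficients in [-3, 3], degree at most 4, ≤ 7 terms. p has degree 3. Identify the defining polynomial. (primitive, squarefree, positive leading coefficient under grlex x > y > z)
2*x^3 - 2*y^3 + 3*z^3 - 2*x*z - 2

deg p = 3. The shape is more complex than any degree-2 surface.
Observable constraints: it crosses the x-axis at the gridline x = 1; it crosses the y-axis at the gridline y = -1.
The integer polynomial consistent with all of this is the stated p.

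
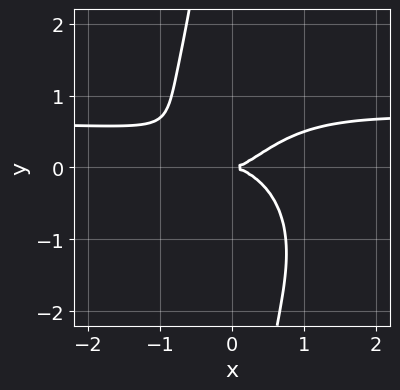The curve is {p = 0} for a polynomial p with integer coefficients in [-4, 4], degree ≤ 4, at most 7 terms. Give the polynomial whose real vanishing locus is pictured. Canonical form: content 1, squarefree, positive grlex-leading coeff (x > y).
First, degree: no degree-3 curve has this shape, so deg p = 4.
Next, reading off the gridlines: one y-axis crossing is at y = 0; it crosses the x-axis at the gridline x = 0.
Finally, solving for integer coefficients yields p as stated.

3*x^3*y + 2*x*y^3 - 2*x^3 - x^2*y + 3*y^2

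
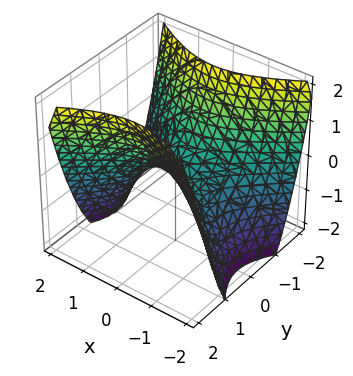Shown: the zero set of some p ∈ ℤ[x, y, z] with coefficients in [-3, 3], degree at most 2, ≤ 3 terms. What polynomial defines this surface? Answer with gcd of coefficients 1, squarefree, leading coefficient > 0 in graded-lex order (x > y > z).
1. The degree is 2 — a hyperbolic paraboloid; a quadric.
2. Symmetries: the x ↦ −x reflection is a symmetry, so x appears only in even powers; mirror symmetry y ↦ −y ⇒ only even powers of y.
3. From the axis intercepts and sections: one z-axis crossing is at z = 0; it meets the x-axis at x = 0 (among the integer gridlines).
4. Assembling these constraints gives the stated polynomial.

2*x^2 - 3*y^2 + 3*z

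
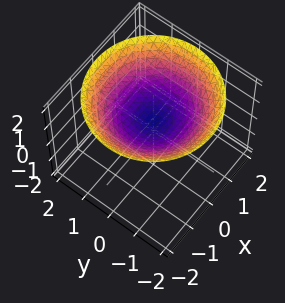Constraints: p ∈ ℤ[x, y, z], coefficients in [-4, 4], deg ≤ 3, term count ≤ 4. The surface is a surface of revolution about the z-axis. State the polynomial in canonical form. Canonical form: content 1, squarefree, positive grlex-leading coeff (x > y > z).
x^2 + y^2 - 3*z + 2

(a) deg p = 2. A generic line meets the surface in up to 2 points.
(b) Symmetries: rotational symmetry about the z-axis ⇒ p depends on x, y only through x² + y².
(c) From the axis intercepts and sections: no x-intercept at any integer in the box; a circular section at z = 1 has radius exactly 1; no y-intercept at any integer in the box.
(d) Putting this together gives p.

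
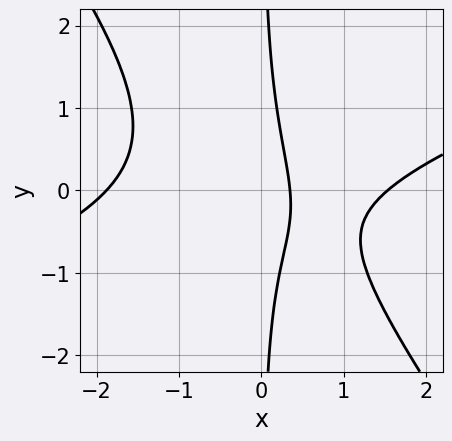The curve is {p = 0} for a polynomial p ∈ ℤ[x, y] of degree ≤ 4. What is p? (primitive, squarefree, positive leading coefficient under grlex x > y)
x^3 - 2*x^2*y - 2*x*y^2 - 3*x + 1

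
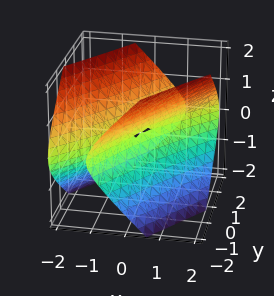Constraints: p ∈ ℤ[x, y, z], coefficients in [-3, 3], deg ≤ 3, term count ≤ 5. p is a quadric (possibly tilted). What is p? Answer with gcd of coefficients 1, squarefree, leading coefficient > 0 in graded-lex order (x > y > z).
(a) The degree is 2 — the shape is more complex than any degree-1 surface.
(b) Reading off the gridlines: it crosses the y-axis at the gridline y = 0; it meets the x-axis at x = 0 (among the integer gridlines); it meets the z-axis at z = 0 (among the integer gridlines).
(c) Assembling these constraints gives the stated polynomial.

2*x^2 - 3*x*y + y^2 - 2*z^2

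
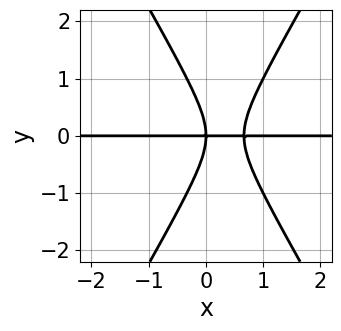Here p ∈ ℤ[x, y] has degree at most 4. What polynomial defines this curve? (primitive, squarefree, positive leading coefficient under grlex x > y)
3*x^2*y - y^3 - 2*x*y

(a) Degree: a generic line meets the curve in up to 3 points, so deg p = 3.
(b) Against the integer gridlines: every point of the x-axis in the box is on the curve; it meets the y-axis at y = 0 (among the integer gridlines).
(c) Fitting integer coefficients to these (and the overall shape) gives p.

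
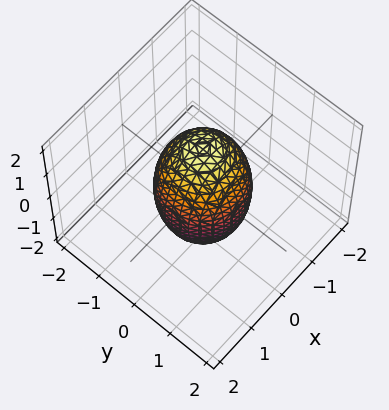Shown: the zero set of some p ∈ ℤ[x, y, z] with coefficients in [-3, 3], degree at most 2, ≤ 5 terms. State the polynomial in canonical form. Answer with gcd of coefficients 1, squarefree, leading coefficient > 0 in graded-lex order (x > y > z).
3*x^2 + 3*y^2 + z^2 - 3

1. Degree: bounded and convex; a quadric, so deg p = 2.
2. Symmetries: the surface is invariant under rotation about z: p = q(x² + y², z); the z ↦ −z reflection is a symmetry, so z appears only in even powers.
3. From the axis intercepts and sections: among the integer gridlines, it crosses the x-axis at x ∈ {-1, 1}; the y-axis gridline crossings are at y ∈ {-1, 1}; a circular section at z = 1 has radius between 0 and 1.
4. Together with the visible shape, these determine p as stated.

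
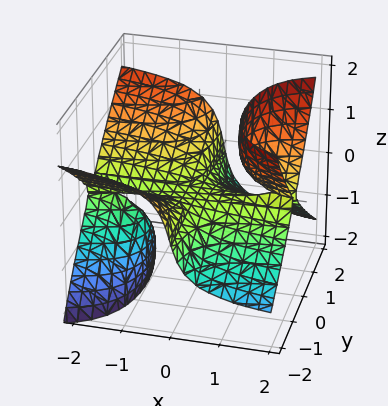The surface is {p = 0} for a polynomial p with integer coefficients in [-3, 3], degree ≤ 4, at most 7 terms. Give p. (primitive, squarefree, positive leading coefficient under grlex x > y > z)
2*x*y^2 - 3*x*z^2 + z^3 + x*y + 2*z

(a) Degree: the shape is more complex than any degree-2 surface, so deg p = 3.
(b) Reading off the gridlines: every point of the x-axis in the box is on the surface; the visible y-axis segment lies entirely on the surface.
(c) These observations pin down the coefficients.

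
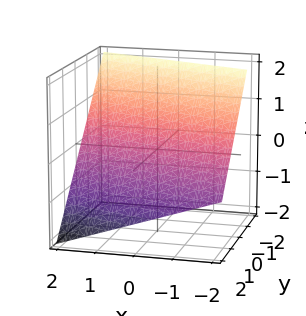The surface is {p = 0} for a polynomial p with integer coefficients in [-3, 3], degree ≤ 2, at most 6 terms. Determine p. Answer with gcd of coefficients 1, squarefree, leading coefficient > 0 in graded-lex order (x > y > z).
First, deg p = 1. Every cross-section is a straight line — this is a plane.
Then, against the integer gridlines: it crosses the x-axis at the gridline x = 2.
Finally, these observations pin down the coefficients.

x + 3*y + 3*z - 2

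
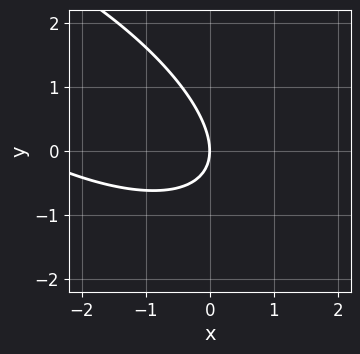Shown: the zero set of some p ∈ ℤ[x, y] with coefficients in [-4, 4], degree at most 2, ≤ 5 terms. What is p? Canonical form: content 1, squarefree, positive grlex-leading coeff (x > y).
1. Degree: the shape is more complex than any degree-1 curve, so deg p = 2.
2. Checking where it meets the axes: it meets the y-axis at y = 0 (among the integer gridlines); it meets the x-axis at x = 0 (among the integer gridlines).
3. These observations pin down the coefficients.

x^2 + 2*x*y + 2*y^2 + 3*x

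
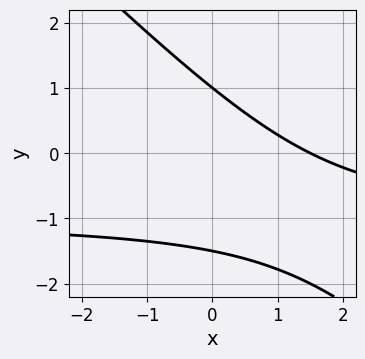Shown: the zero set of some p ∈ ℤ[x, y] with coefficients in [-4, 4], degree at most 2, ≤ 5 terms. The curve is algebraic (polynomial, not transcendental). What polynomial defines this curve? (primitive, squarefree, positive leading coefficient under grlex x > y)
2*x*y + 2*y^2 + 2*x + y - 3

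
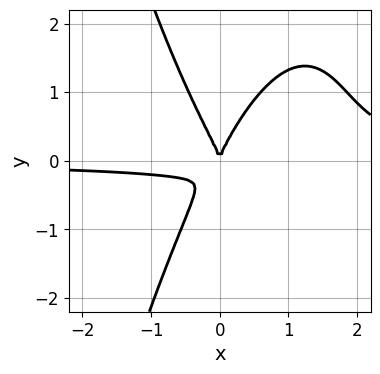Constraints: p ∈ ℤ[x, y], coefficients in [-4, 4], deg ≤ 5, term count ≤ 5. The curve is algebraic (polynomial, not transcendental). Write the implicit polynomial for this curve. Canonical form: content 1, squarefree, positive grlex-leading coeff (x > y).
2*x^3*y - 3*x^2*y + y^3 - x^2

deg p = 4.
Checking where it meets the axes: it crosses the y-axis at the gridline y = 0; it meets the x-axis at x = 0 (among the integer gridlines).
Fitting integer coefficients to these (and the overall shape) gives p.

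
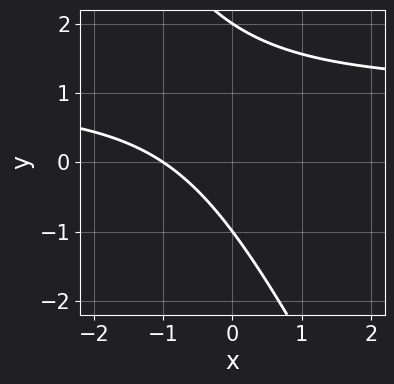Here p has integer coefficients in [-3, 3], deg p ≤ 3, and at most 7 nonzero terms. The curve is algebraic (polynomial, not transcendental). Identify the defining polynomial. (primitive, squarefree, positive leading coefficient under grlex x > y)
2*x*y + y^2 - 2*x - y - 2

First, the degree is 2 — no degree-1 curve has this shape.
Next, against the integer gridlines: among the integer gridlines, it crosses the y-axis at y ∈ {-1, 2}; one x-axis crossing is at x = -1.
Finally, these observations pin down the coefficients.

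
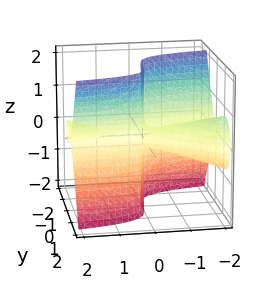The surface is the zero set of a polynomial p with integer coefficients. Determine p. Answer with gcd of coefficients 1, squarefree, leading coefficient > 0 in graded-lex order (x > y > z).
1. The picture has 2 separate pieces. They look like related sheets of one shape, so recover p as a whole.
2. deg p = 3. The shape is more complex than any degree-2 surface.
3. Checking where it meets the axes: the visible z-axis segment lies entirely on the surface; the visible x-axis segment lies entirely on the surface.
4. Fitting integer coefficients to these (and the overall shape) gives p.

2*x*y^2 - 2*x*z^2 + 3*y^3 - y^2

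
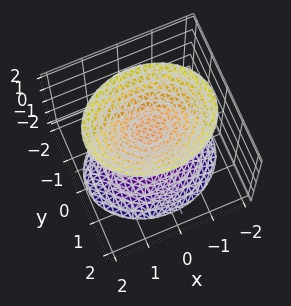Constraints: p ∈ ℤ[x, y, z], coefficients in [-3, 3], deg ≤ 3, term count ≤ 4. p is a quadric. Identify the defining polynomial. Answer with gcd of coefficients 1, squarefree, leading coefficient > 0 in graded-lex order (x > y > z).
2*x^2 + 3*y^2 - 2*z^2 + 2

First, there are 2 components.
Then, deg p = 2.
Then, symmetries: mirror symmetry z ↦ −z ⇒ only even powers of z; it's symmetric under x → −x, forcing even powers of x; mirror symmetry y ↦ −y ⇒ only even powers of y.
Then, checking where it meets the axes: it misses every integer gridline on the y-axis; it misses every integer gridline on the x-axis; among the integer gridlines, it crosses the z-axis at z ∈ {-1, 1}.
Finally, these observations pin down the coefficients.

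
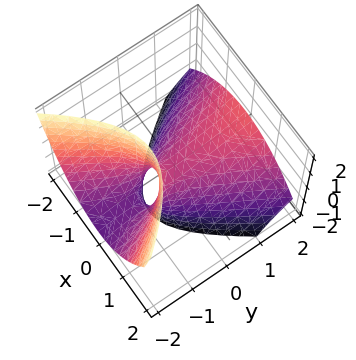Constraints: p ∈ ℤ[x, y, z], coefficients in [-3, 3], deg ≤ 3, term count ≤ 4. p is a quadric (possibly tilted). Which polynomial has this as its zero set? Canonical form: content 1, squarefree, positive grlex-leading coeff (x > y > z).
1. Degree: the shape is more complex than any degree-1 surface, so deg p = 2.
2. From the visible intercepts: one x-axis crossing is at x = 0; it crosses the y-axis at the gridline y = 0.
3. Putting this together gives p.

3*x^2 - y^2 + 3*y*z + 2*z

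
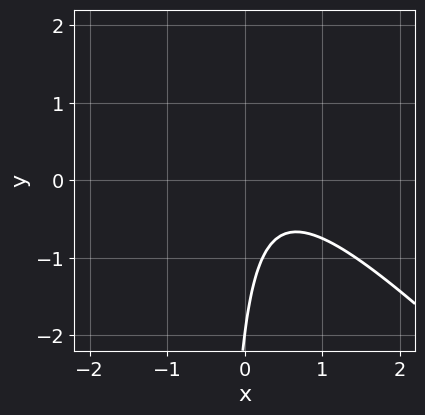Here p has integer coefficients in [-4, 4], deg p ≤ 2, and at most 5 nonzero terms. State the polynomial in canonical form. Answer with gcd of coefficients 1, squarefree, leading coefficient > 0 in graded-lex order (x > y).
3*x^2 + 3*x*y - 2*x + y + 2

First, degree: the shape is more complex than any degree-1 curve, so deg p = 2.
Next, checking where it meets the axes: it crosses the y-axis at the gridline y = -2; no x-intercept at any integer in the box.
Finally, putting this together gives p.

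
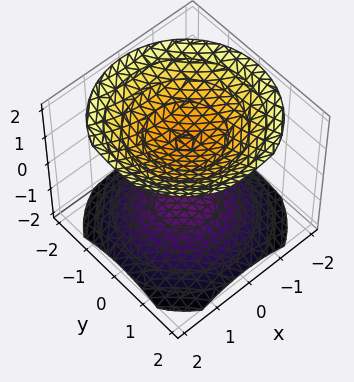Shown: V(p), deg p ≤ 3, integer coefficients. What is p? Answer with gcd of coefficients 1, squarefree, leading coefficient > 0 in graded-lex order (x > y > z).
2*x^2 + 2*y^2 - 3*z^2 + 3

(a) The picture has 2 separate pieces. They look like related sheets of one shape, so recover p as a whole.
(b) The degree is 2 — a generic line meets the surface in up to 2 points.
(c) By symmetry, the surface is invariant under rotation about z: p = q(x² + y², z).
(d) Observable constraints: it misses every integer gridline on the x-axis; among the integer gridlines, it crosses the z-axis at z ∈ {-1, 1}.
(e) Solving for integer coefficients yields p as stated.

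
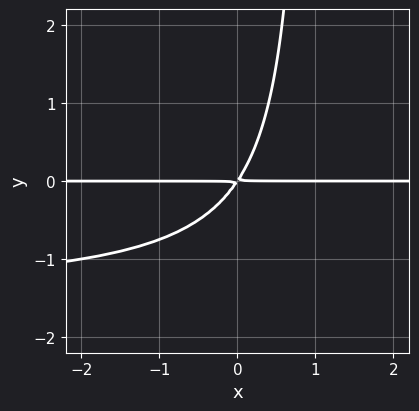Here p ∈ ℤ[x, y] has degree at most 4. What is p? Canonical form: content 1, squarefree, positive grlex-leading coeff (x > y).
2*x*y^2 + 3*x*y - 2*y^2

The degree is 3 — no degree-2 curve has this shape.
From the axis intercepts and sections: the visible x-axis segment lies entirely on the curve.
Solving for integer coefficients yields p as stated.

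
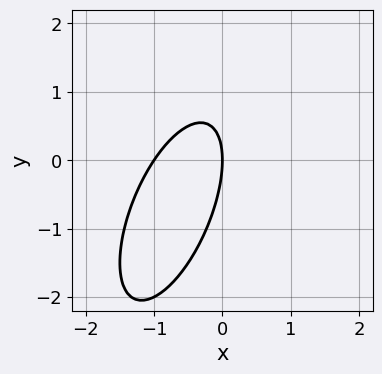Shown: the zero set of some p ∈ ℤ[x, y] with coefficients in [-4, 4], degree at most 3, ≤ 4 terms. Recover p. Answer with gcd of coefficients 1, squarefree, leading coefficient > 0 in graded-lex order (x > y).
3*x^2 - 2*x*y + y^2 + 3*x

The degree is 2 — no degree-1 curve has this shape.
From the visible intercepts: the x-axis gridline crossings are at x ∈ {-1, 0}; it meets the y-axis at y = 0 (among the integer gridlines).
Putting this together gives p.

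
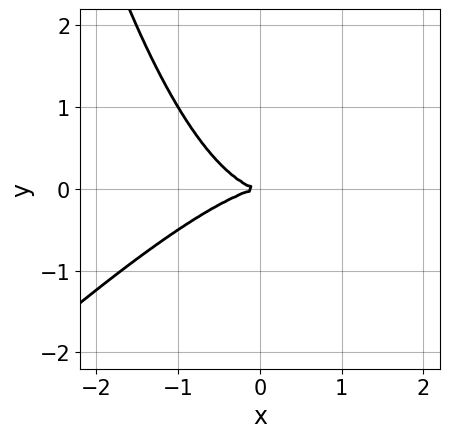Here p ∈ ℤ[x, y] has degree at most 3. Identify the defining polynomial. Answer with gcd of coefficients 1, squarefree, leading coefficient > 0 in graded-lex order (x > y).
deg p = 3.
Reading off the gridlines: one x-axis crossing is at x = 0; it crosses the y-axis at the gridline y = 0.
Matching integer coefficients to the picture gives p.

x^3 - x^2*y + 2*y^2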